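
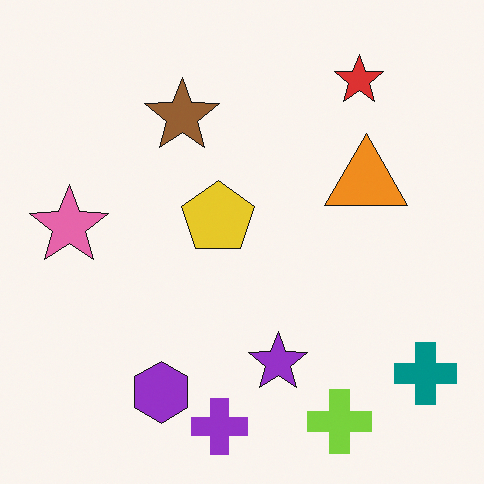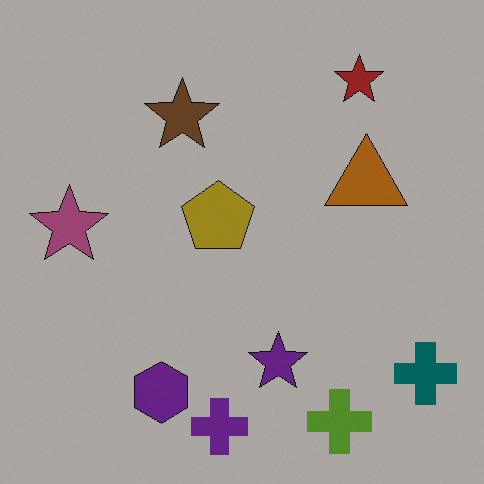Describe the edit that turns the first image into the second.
The second image is the first substantially darkened.

Every pixel — background and shapes alike — is uniformly darkened.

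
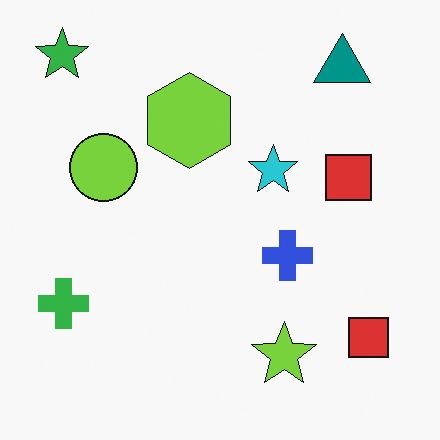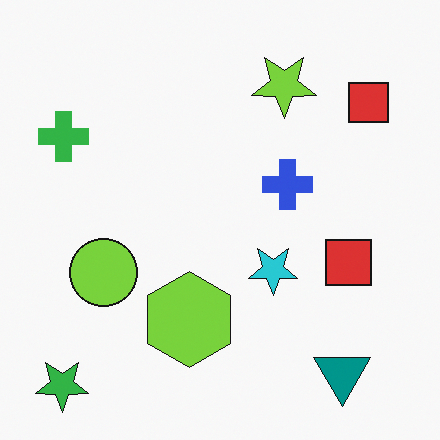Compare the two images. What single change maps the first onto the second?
It was flipped vertically (top ↔ bottom).

The green star is in the top-left of the first image and the bottom-left of the second — shapes on opposite sides of the horizontal midline have swapped in a mirror flip.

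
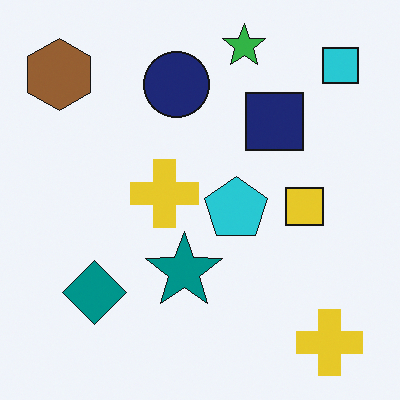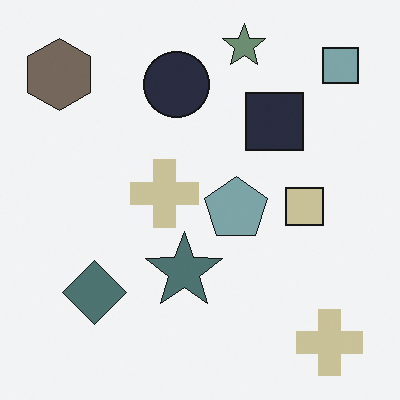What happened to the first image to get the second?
The second image is the first made much more muted (saturation change).

All colors are more muted and greyish — a global saturation change.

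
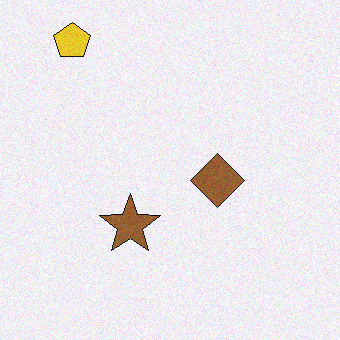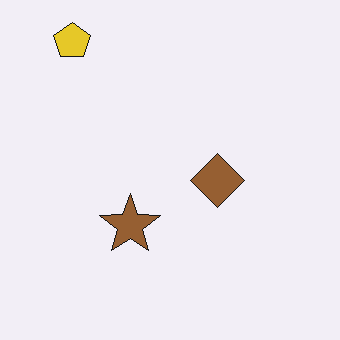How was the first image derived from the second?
Degraded with subtle gaussian noise.

Random speckle covers the whole image, including the flat background.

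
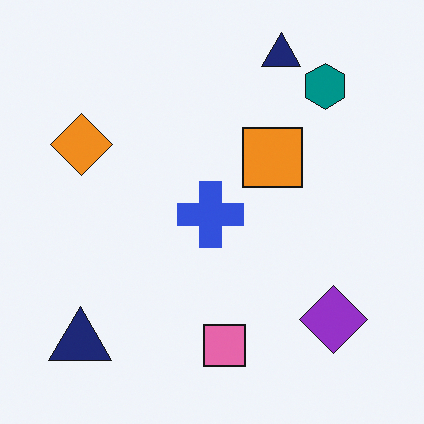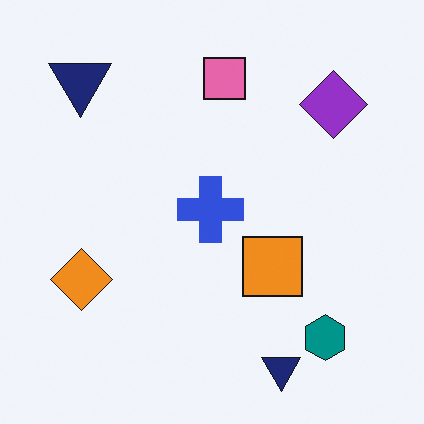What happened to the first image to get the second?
This is the original image flipped vertically (top ↔ bottom).

The pink square is in the bottom of the first image and the top of the second — shapes on opposite sides of the horizontal midline have swapped in a mirror flip.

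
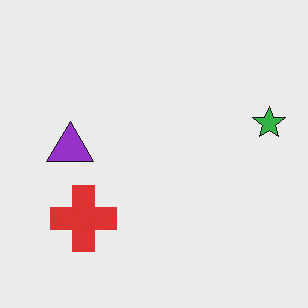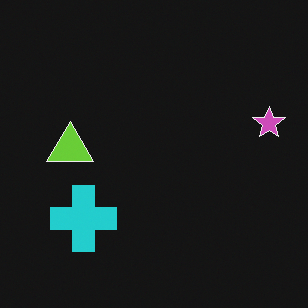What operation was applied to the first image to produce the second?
It was color-inverted (negative).

The light background has become dark and every shape's color is its complement — a photographic negative.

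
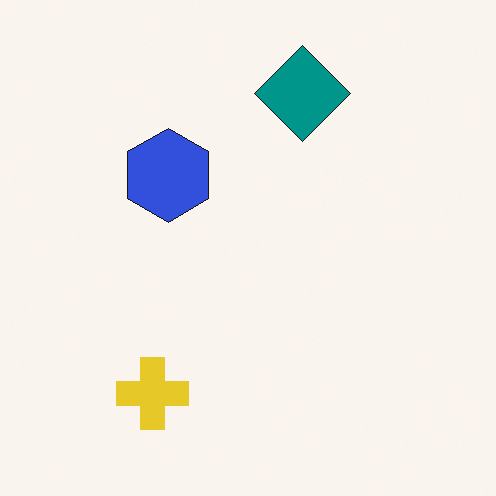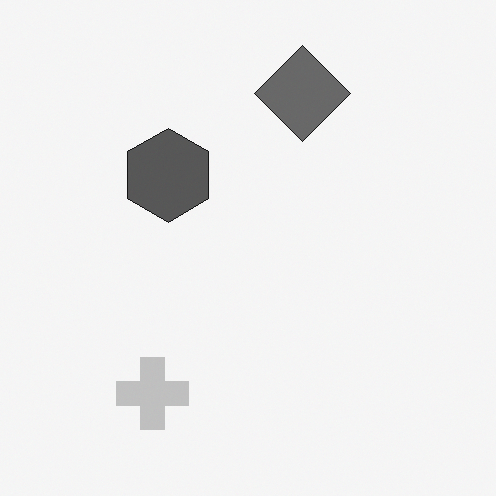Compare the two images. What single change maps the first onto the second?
This is the original image converted to grayscale.

All color is removed — every shape is now a shade of grey.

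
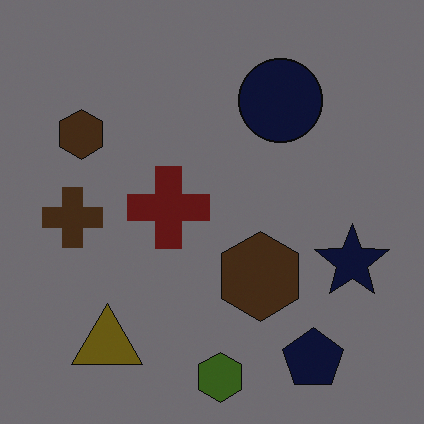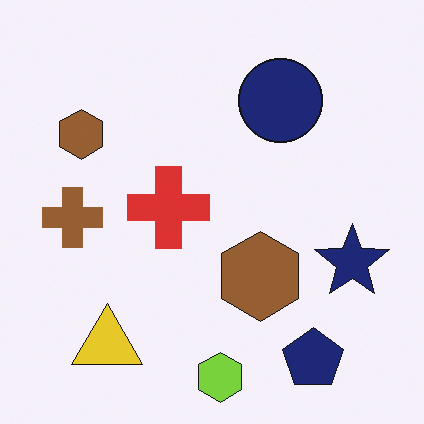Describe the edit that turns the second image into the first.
This is the original image substantially darkened.

Every pixel — background and shapes alike — is uniformly darkened.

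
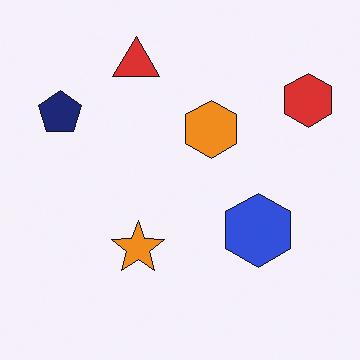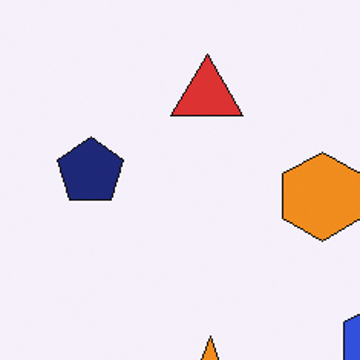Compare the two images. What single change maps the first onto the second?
The transformation is: cropped slightly and scaled back up.

The visible shapes are larger and the field of view is narrower; shapes near the original edges may be partly or wholly outside the frame — a crop-and-rescale.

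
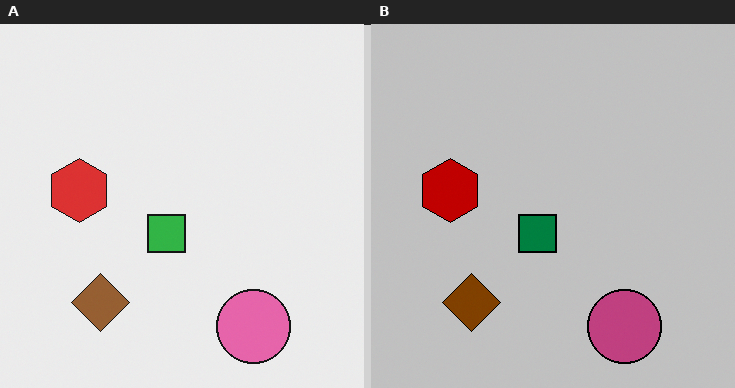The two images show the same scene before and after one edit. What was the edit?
It was aggressively posterized.

Each flat color has snapped to a coarser quantized level — most visibly, the near-white background has dropped to a flat grey.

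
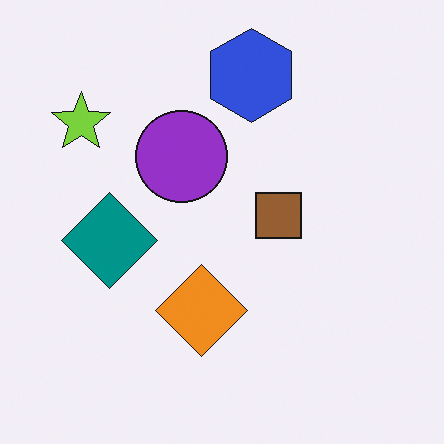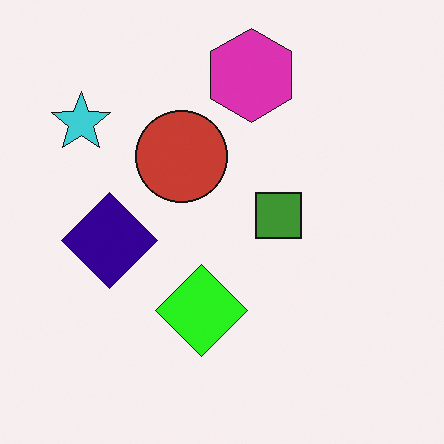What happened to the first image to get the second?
The transformation is: hue-shifted noticeably.

Every shape's color has rotated by the same amount around the hue wheel — a uniform hue shift.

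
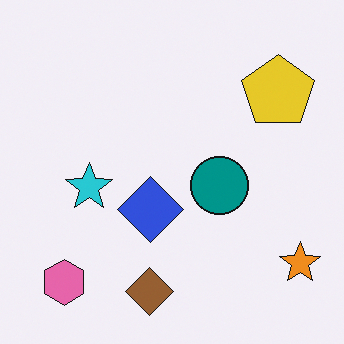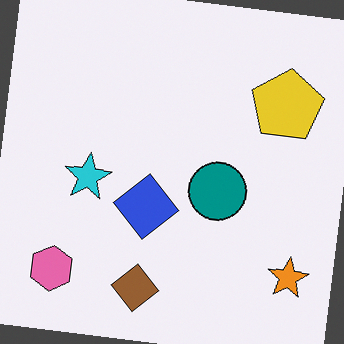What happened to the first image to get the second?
It was rotated clockwise by a small amount.

Every shape is tilted by the same angle and the image corners show triangular fill wedges — a whole-image rotation by a non-right angle.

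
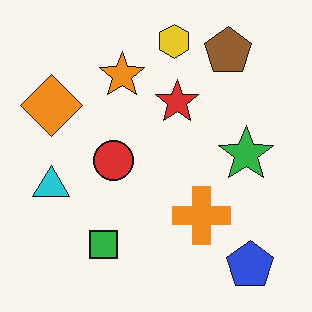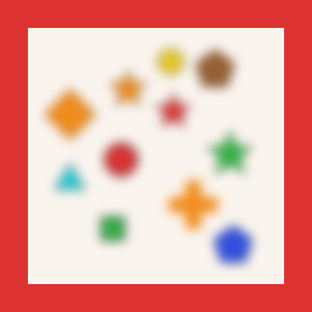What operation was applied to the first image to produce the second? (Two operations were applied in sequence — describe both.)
Heavily blurred, then framed with a red border.

Shape edges and outlines are uniformly softened across the whole image. A solid red frame runs around the edge of the second image, with the content slightly shrunk inside it.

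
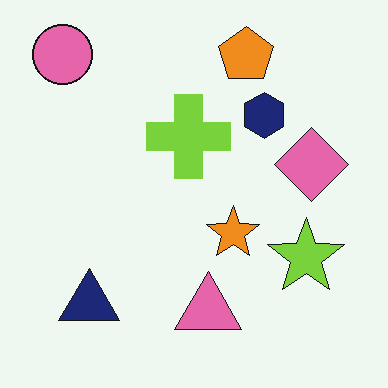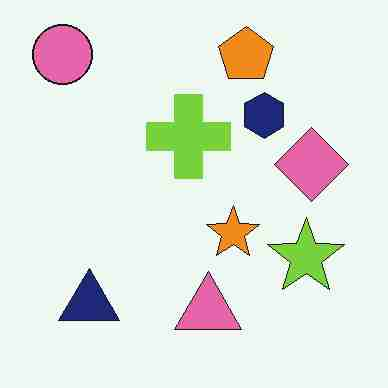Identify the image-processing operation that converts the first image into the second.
The transformation is: degraded with heavy JPEG compression.

Blocky 8×8 compression artifacts appear around shape edges and the flat background shows ringing — characteristic JPEG degradation.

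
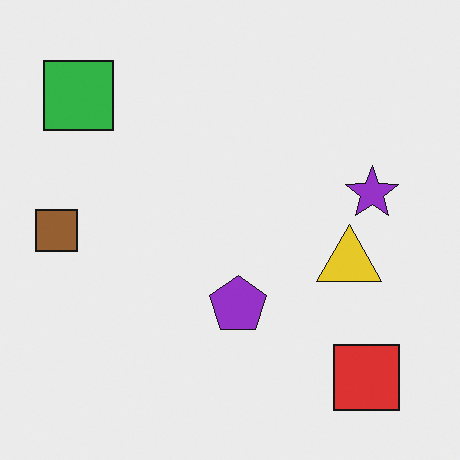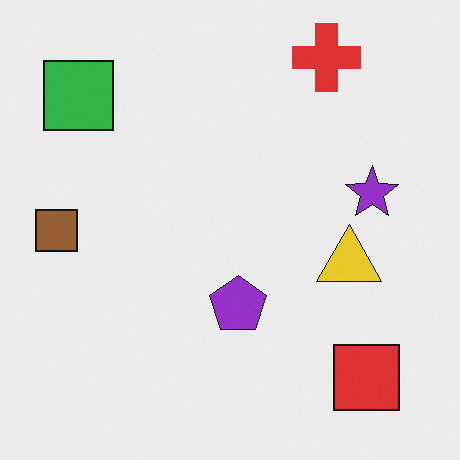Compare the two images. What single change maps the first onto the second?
The second image is the first overlaid with an additional red cross.

A red cross appears in the second image that is absent from the first.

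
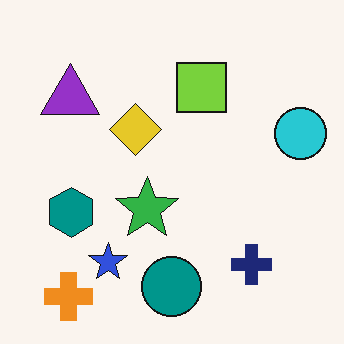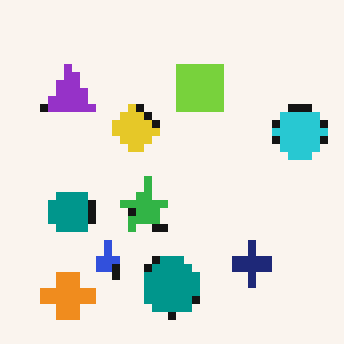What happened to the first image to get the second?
The transformation is: pixelated into visible square blocks.

Shapes are reduced to large square blocks; fine edges and outlines are lost — a downscale-then-upscale (mosaic) effect.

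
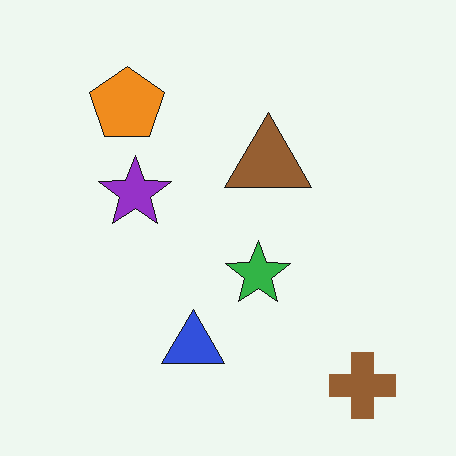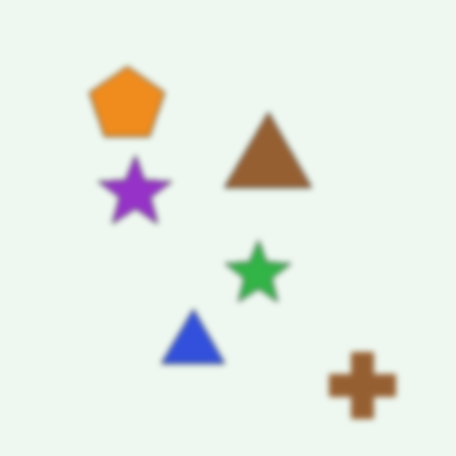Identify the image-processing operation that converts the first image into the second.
The second image is the first noticeably gaussian-blurred.

Shape edges and outlines are uniformly softened across the whole image.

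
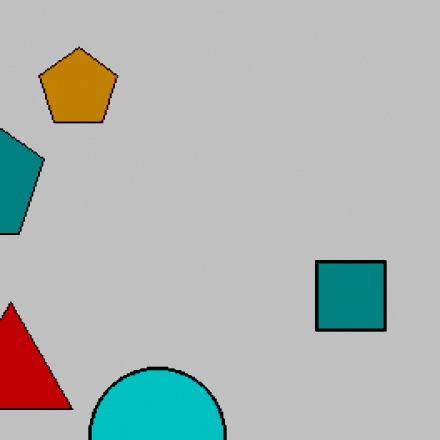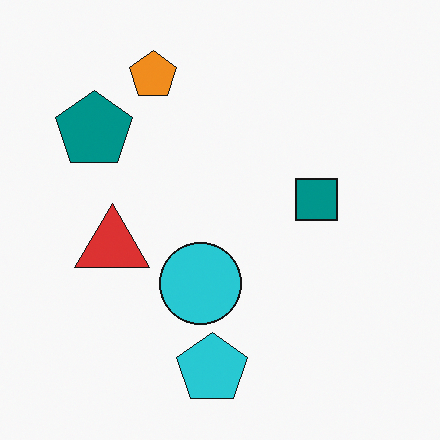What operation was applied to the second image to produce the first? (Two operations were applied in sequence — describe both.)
The image was cropped tightly and scaled back up, then aggressively posterized.

The visible shapes are larger and the field of view is narrower; shapes near the original edges may be partly or wholly outside the frame — a crop-and-rescale. Each flat color has snapped to a coarser quantized level — most visibly, the near-white background has dropped to a flat grey.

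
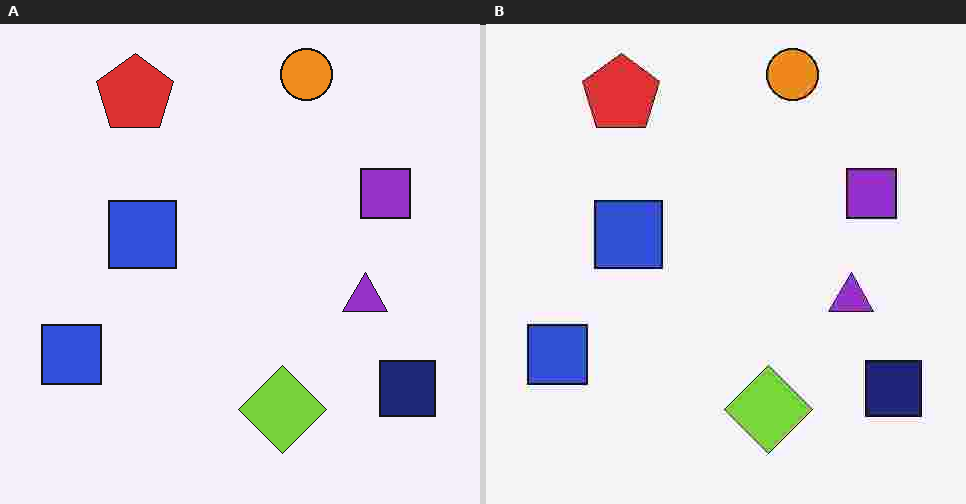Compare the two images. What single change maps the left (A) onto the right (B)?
The right (B) image is the left (A) heavily JPEG-compressed with obvious blocking artifacts.

Blocky 8×8 compression artifacts appear around shape edges and the flat background shows ringing — characteristic JPEG degradation.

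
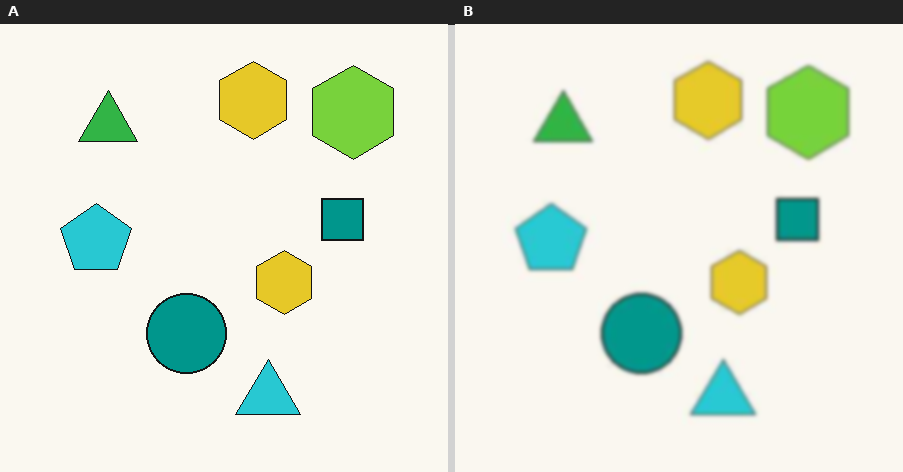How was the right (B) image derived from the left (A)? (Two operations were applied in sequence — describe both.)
The right (B) image is the left (A) JPEG-compressed with visible artifacts, then slightly softened.

Blocky 8×8 compression artifacts appear around shape edges and the flat background shows ringing — characteristic JPEG degradation. Shape edges and outlines are uniformly softened across the whole image.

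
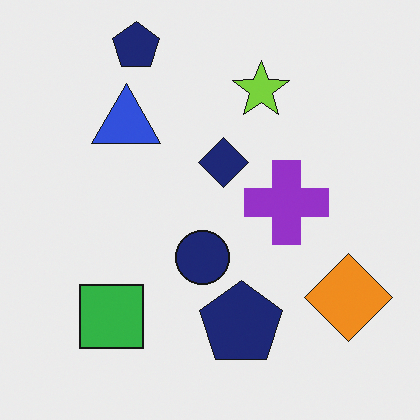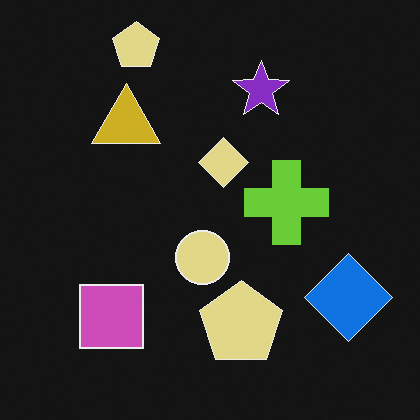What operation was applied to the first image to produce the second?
The transformation is: color-inverted (negative).

The light background has become dark and every shape's color is its complement — a photographic negative.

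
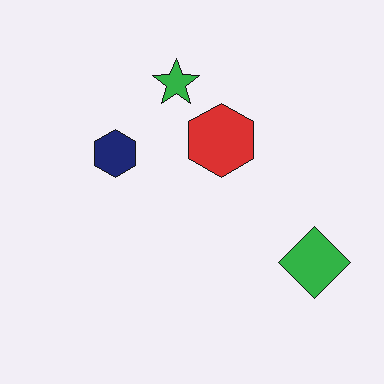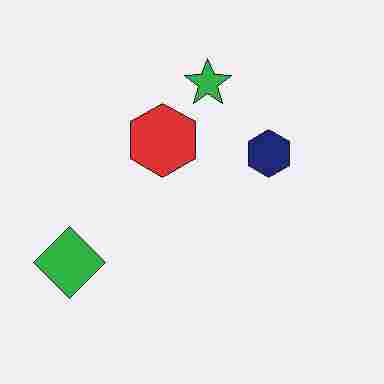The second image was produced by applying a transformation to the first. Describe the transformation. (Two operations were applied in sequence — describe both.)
This is the original image flipped horizontally (left ↔ right), then heavily JPEG-compressed with obvious blocking artifacts.

The green diamond is in the bottom-right of the first image and the bottom-left of the second — shapes on opposite sides of the vertical midline have swapped in a mirror flip. Blocky 8×8 compression artifacts appear around shape edges and the flat background shows ringing — characteristic JPEG degradation.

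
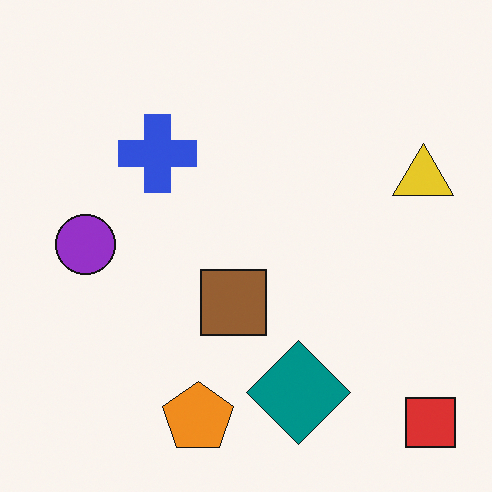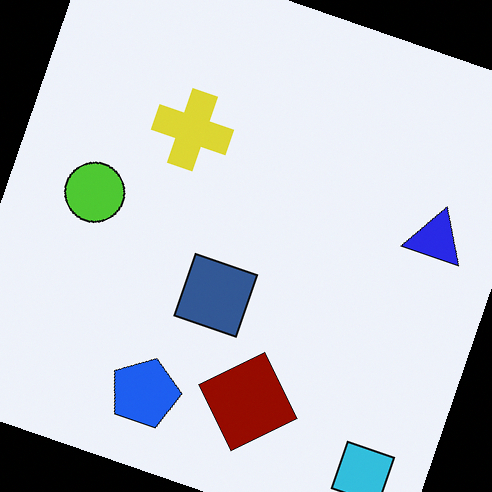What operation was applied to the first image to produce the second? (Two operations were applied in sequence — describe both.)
This is the original image hue-shifted by a large amount, then rotated clockwise by a clearly visible amount.

Every shape's color has rotated by the same amount around the hue wheel — a uniform hue shift. Every shape is tilted by the same angle and the image corners show triangular fill wedges — a whole-image rotation by a non-right angle.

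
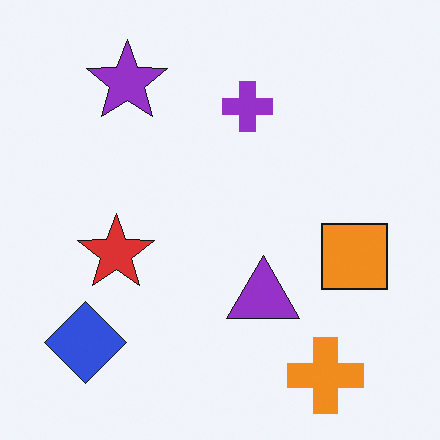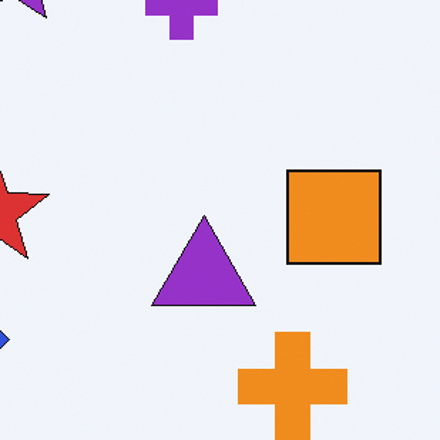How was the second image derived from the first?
Cropped slightly and scaled back up.

The visible shapes are larger and the field of view is narrower; shapes near the original edges may be partly or wholly outside the frame — a crop-and-rescale.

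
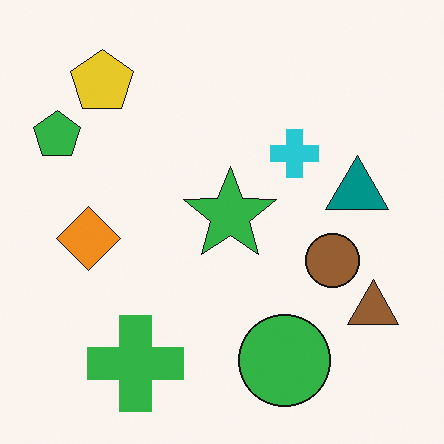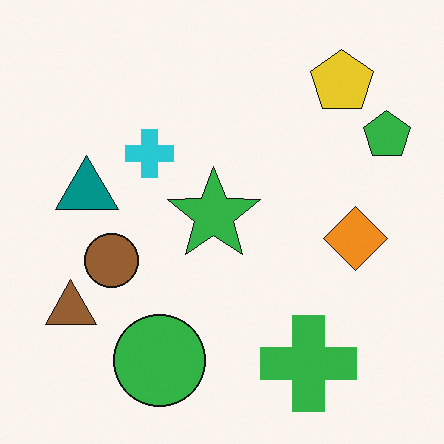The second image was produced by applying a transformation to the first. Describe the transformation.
It was flipped horizontally (left ↔ right).

The green pentagon is in the top-left of the first image and the top-right of the second — shapes on opposite sides of the vertical midline have swapped in a mirror flip.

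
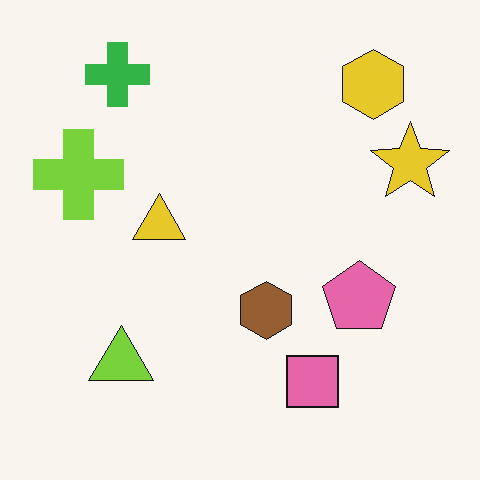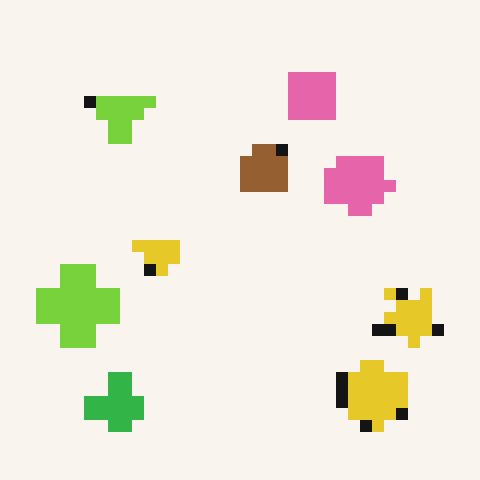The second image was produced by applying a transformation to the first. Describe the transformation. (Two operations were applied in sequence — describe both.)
Flipped vertically (top ↔ bottom), then heavily pixelated into large blocks.

The green cross is in the top-left of the first image and the bottom-left of the second — shapes on opposite sides of the horizontal midline have swapped in a mirror flip. Shapes are reduced to large square blocks; fine edges and outlines are lost — a downscale-then-upscale (mosaic) effect.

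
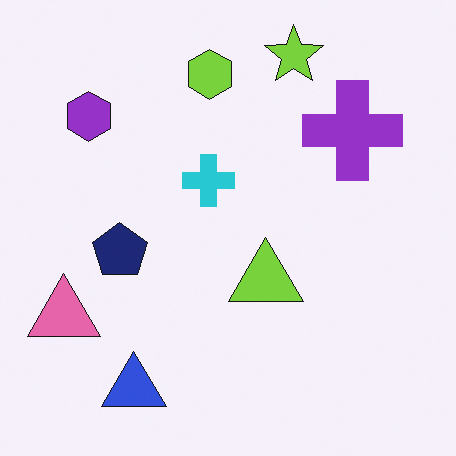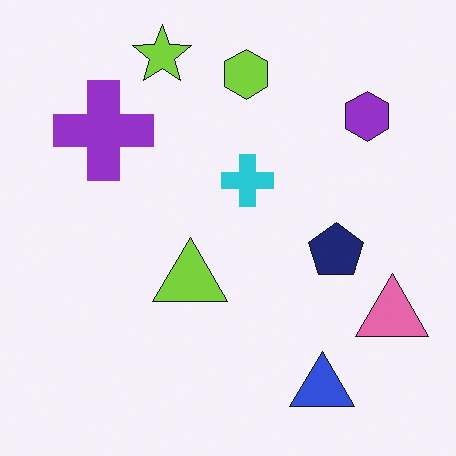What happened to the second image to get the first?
This is the original image flipped horizontally (left ↔ right).

The pink triangle is in the bottom-right of the second image and the bottom-left of the first — shapes on opposite sides of the vertical midline have swapped in a mirror flip.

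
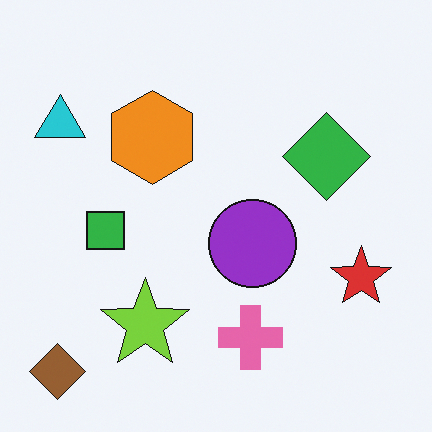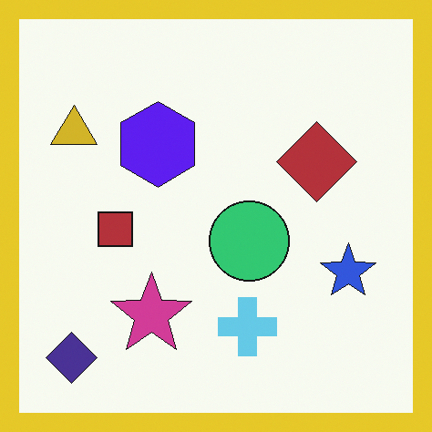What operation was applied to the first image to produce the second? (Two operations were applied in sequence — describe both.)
Hue-shifted through roughly half the color wheel, then framed with a yellow border.

Every shape's color has rotated by the same amount around the hue wheel — a uniform hue shift. A solid yellow frame runs around the edge of the second image, with the content slightly shrunk inside it.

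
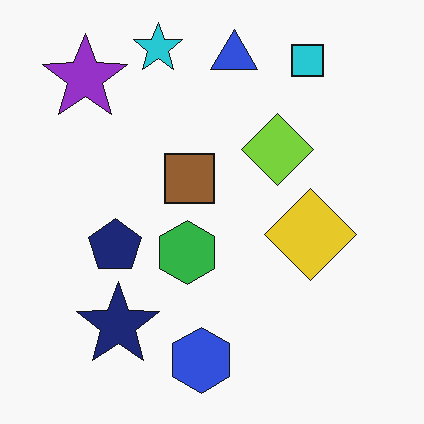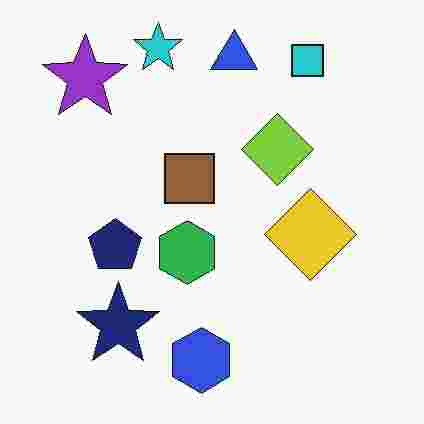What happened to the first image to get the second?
This is the original image degraded with heavy JPEG compression.

Blocky 8×8 compression artifacts appear around shape edges and the flat background shows ringing — characteristic JPEG degradation.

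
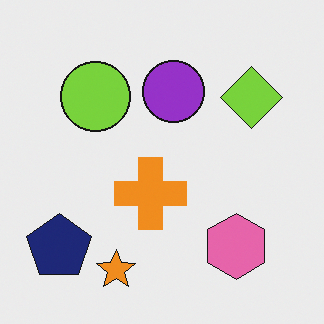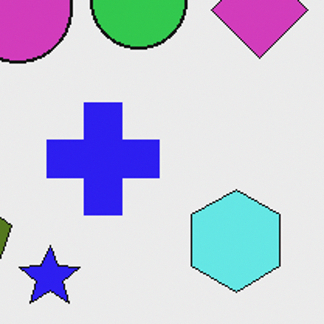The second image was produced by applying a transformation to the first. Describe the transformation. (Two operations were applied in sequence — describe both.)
The transformation is: cropped slightly and scaled back up, then hue-shifted through roughly half the color wheel.

The visible shapes are larger and the field of view is narrower; shapes near the original edges may be partly or wholly outside the frame — a crop-and-rescale. Every shape's color has rotated by the same amount around the hue wheel — a uniform hue shift.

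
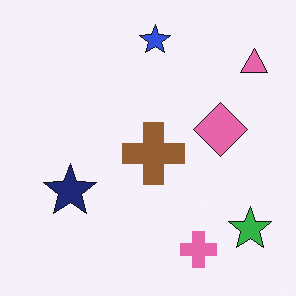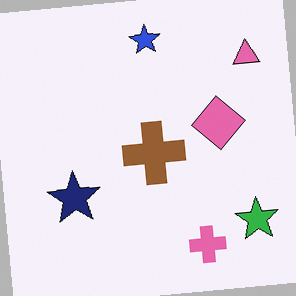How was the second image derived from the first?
The second image is the first rotated counter-clockwise by a small amount.

Every shape is tilted by the same angle and the image corners show triangular fill wedges — a whole-image rotation by a non-right angle.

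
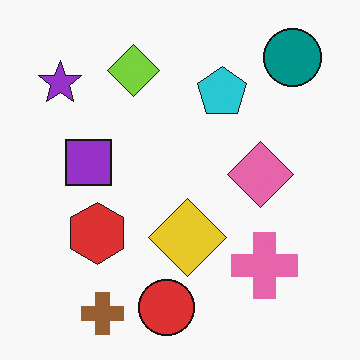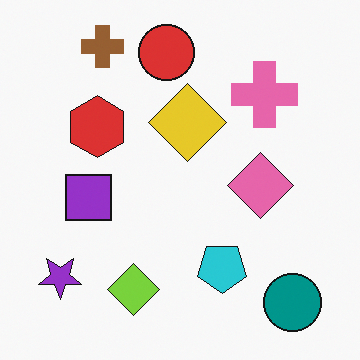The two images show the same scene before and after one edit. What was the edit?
The transformation is: flipped vertically (top ↔ bottom).

The brown cross is in the bottom-left of the first image and the top-left of the second — shapes on opposite sides of the horizontal midline have swapped in a mirror flip.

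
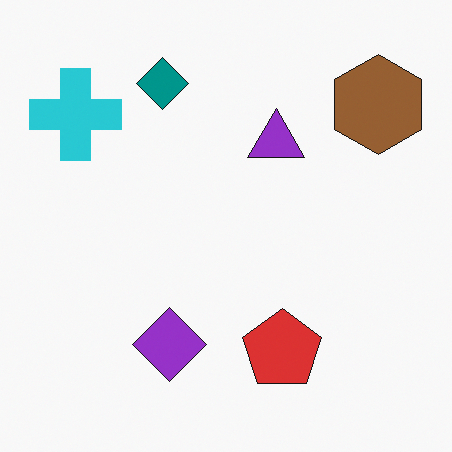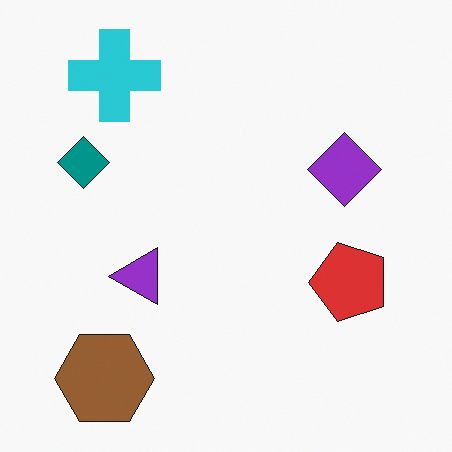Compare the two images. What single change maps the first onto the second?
The second image is the first transposed (reflected across the top-left ↔ bottom-right diagonal).

Shapes have swapped their row and column positions — what was in the top-right is now in the bottom-left — a diagonal reflection.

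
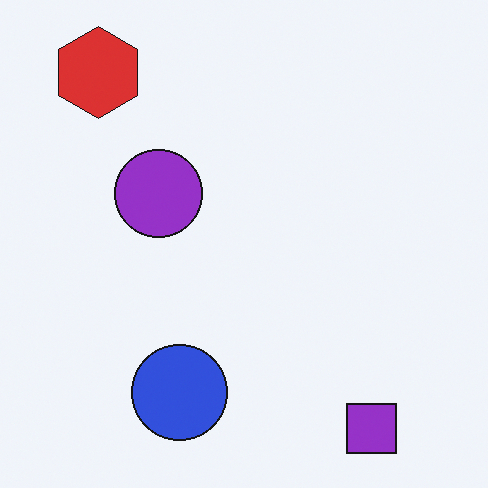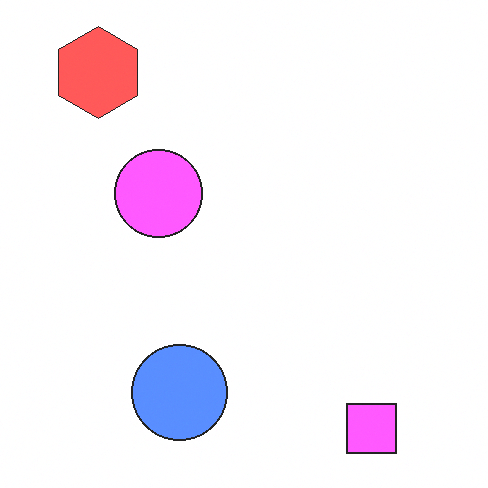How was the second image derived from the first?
This is the original image brightened a lot.

Every pixel — background and shapes alike — is uniformly brightened.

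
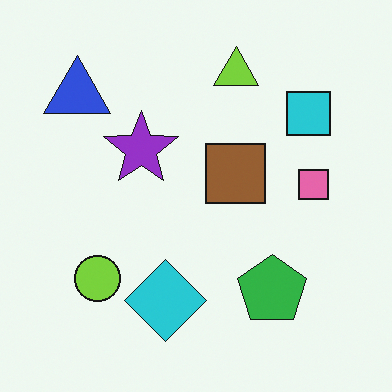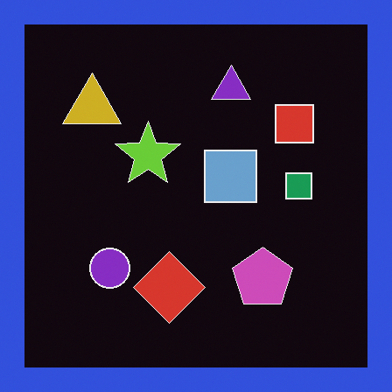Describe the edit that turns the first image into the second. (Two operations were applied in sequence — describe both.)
The second image is the first color-inverted (negative), then framed with a blue border.

The light background has become dark and every shape's color is its complement — a photographic negative. A solid blue frame runs around the edge of the second image, with the content slightly shrunk inside it.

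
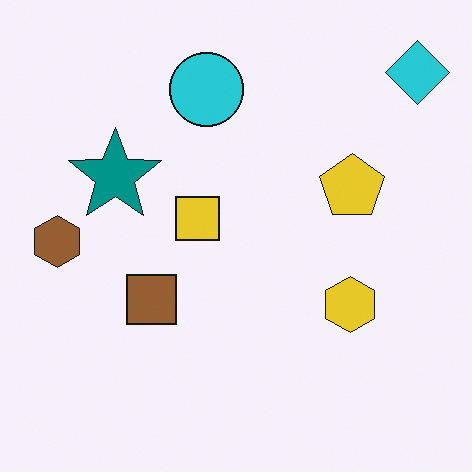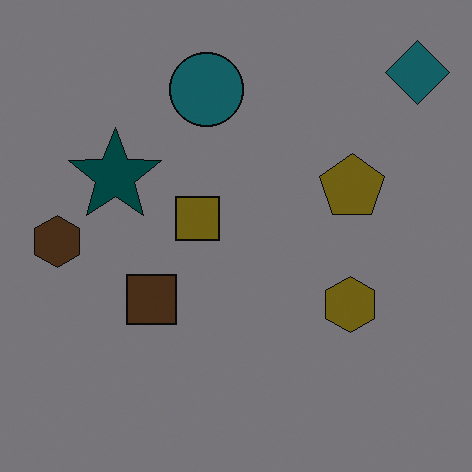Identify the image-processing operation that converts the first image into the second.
Substantially darkened.

Every pixel — background and shapes alike — is uniformly darkened.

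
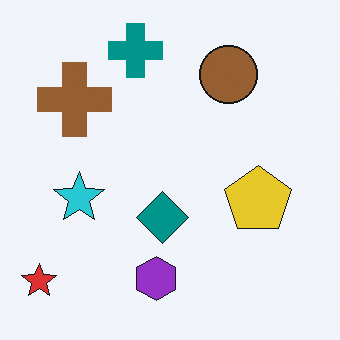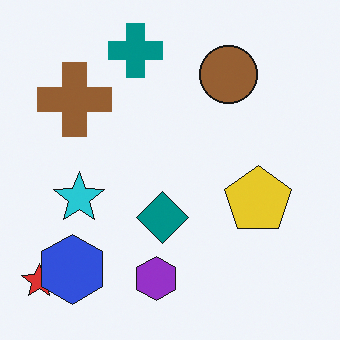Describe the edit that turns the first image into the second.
The image was overlaid with an additional blue hexagon.

A blue hexagon appears in the second image that is absent from the first.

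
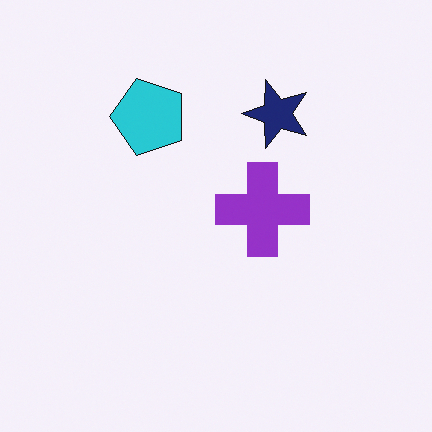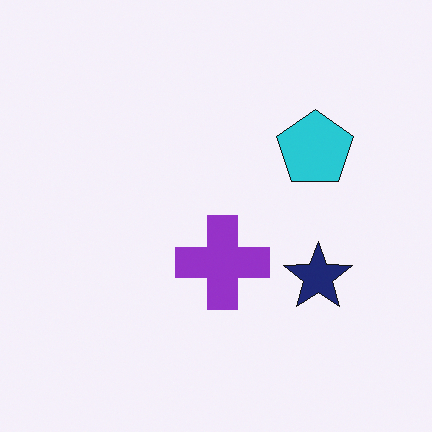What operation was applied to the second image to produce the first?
The image was rotated 90° counter-clockwise.

The cyan pentagon sits in the right of the second image and the top of the first — consistent with a whole-image 90° counter-clockwise rotation.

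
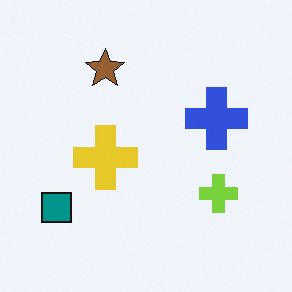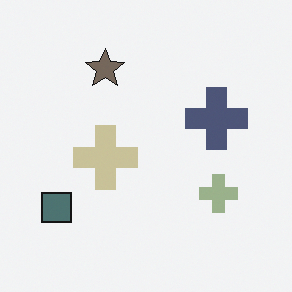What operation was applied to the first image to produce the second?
This is the original image made much more muted (saturation change).

All colors are more muted and greyish — a global saturation change.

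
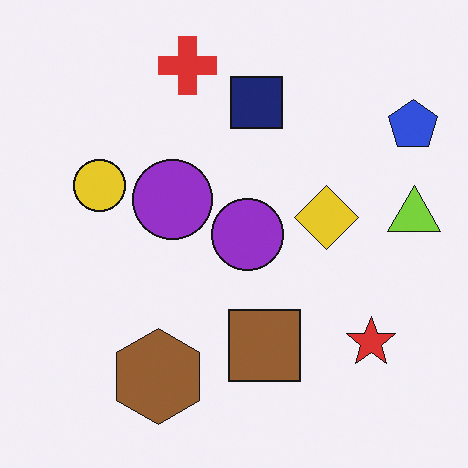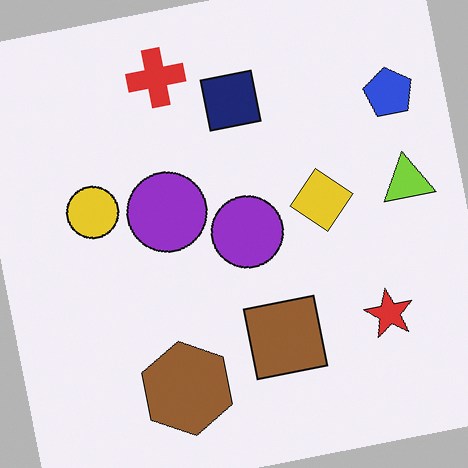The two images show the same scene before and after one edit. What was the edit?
The image was rotated counter-clockwise by a few degrees.

Every shape is tilted by the same angle and the image corners show triangular fill wedges — a whole-image rotation by a non-right angle.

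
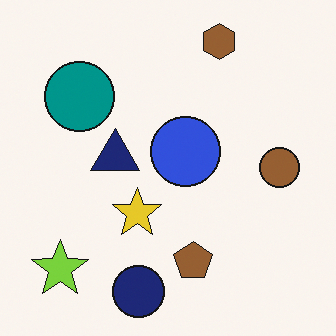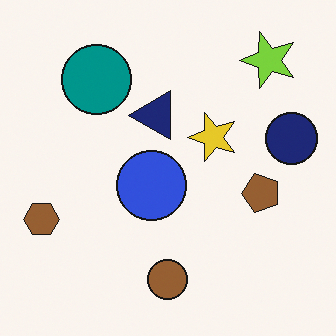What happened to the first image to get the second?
The image was transposed (reflected across the top-left ↔ bottom-right diagonal).

Shapes have swapped their row and column positions — what was in the top-right is now in the bottom-left — a diagonal reflection.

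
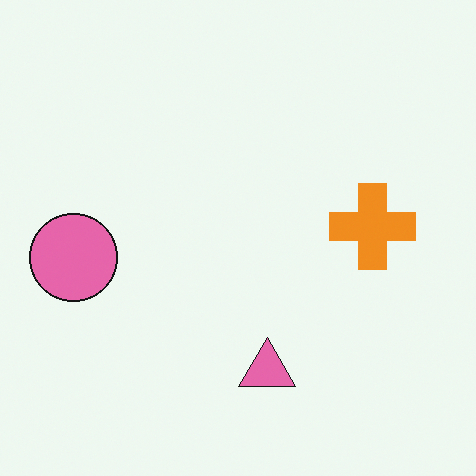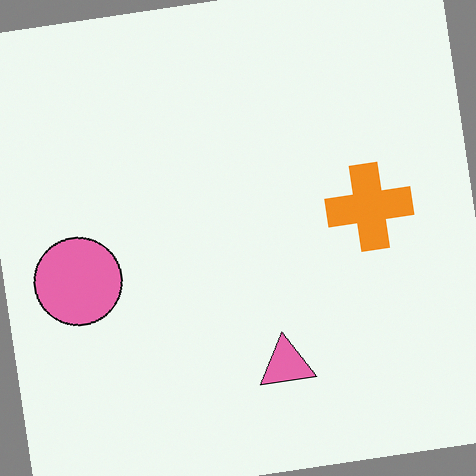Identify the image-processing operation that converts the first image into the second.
This is the original image rotated counter-clockwise by a few degrees.

Every shape is tilted by the same angle and the image corners show triangular fill wedges — a whole-image rotation by a non-right angle.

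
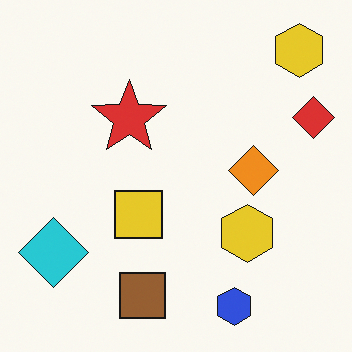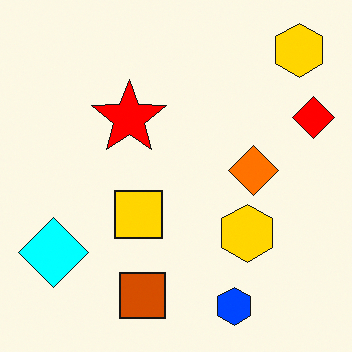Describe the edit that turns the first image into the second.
The second image is the first made much more vivid (saturation change).

All colors are more vivid — a global saturation change.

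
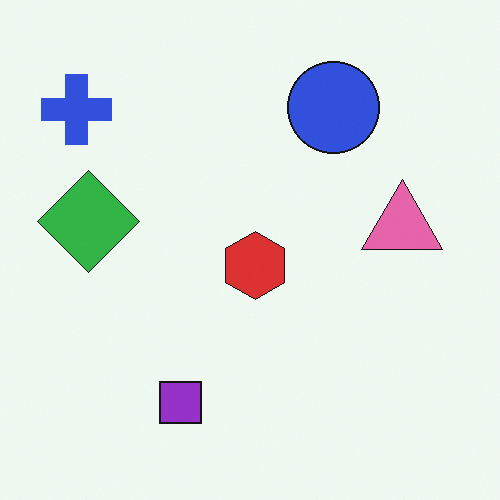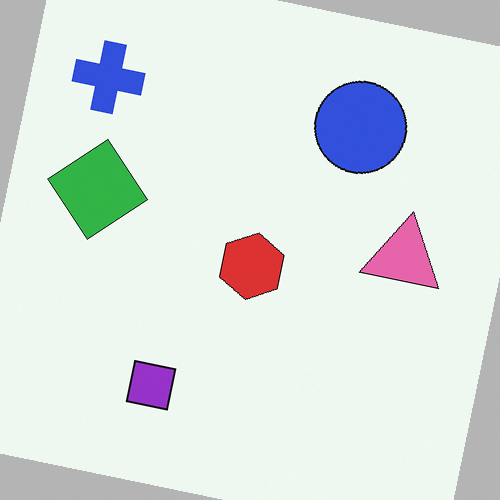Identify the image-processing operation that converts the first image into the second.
The transformation is: rotated clockwise by a small amount.

Every shape is tilted by the same angle and the image corners show triangular fill wedges — a whole-image rotation by a non-right angle.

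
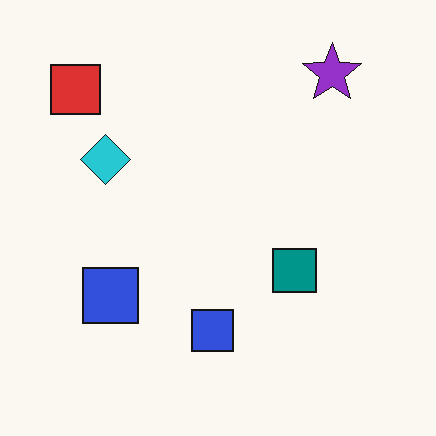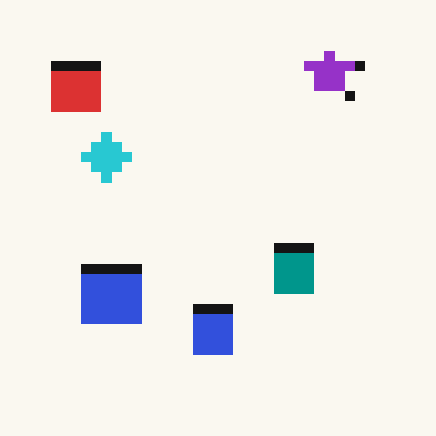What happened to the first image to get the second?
It was coarsely pixelated.

Shapes are reduced to large square blocks; fine edges and outlines are lost — a downscale-then-upscale (mosaic) effect.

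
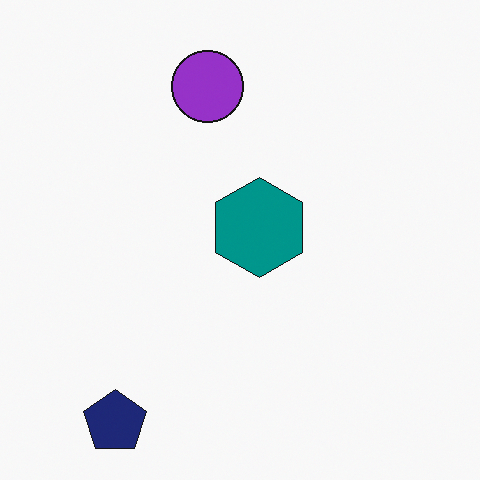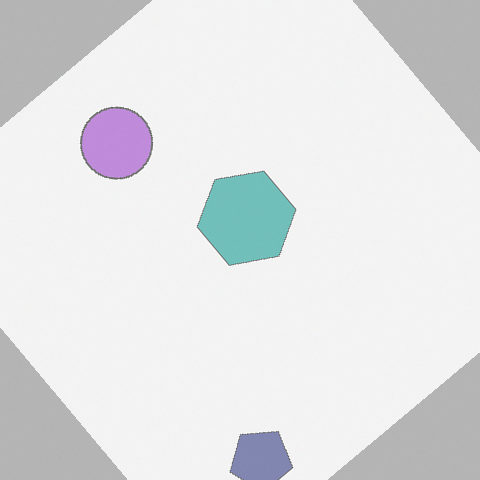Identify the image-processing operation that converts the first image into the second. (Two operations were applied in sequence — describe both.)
The image was washed out (contrast reduced), then rotated counter-clockwise by a large amount — several tens of degrees.

Tones are pushed toward mid-grey across the whole image — a global contrast change. Every shape is tilted by the same angle and the image corners show triangular fill wedges — a whole-image rotation by a non-right angle.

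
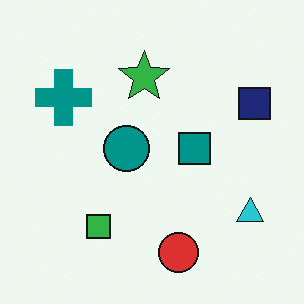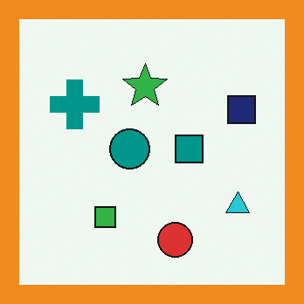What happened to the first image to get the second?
The image was framed with a orange border.

A solid orange frame runs around the edge of the second image, with the content slightly shrunk inside it.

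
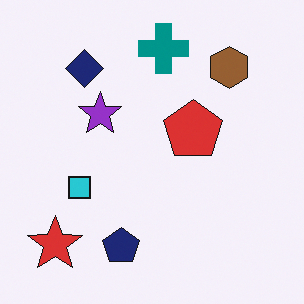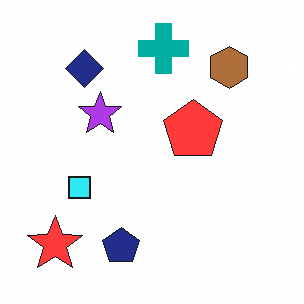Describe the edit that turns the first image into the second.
The second image is the first slightly brightened.

Every pixel — background and shapes alike — is uniformly brightened.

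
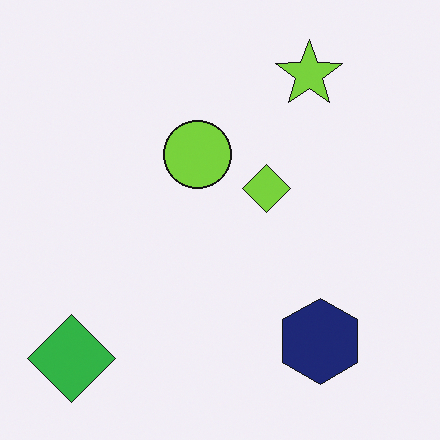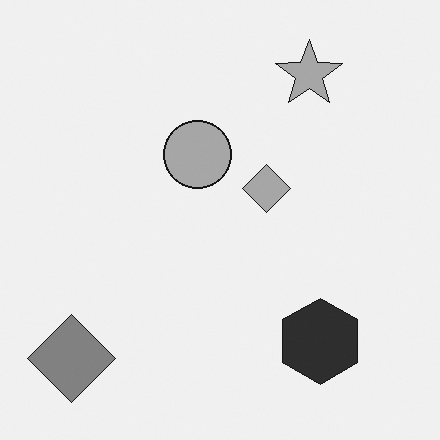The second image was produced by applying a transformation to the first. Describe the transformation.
The transformation is: converted to grayscale.

All color is removed — every shape is now a shade of grey.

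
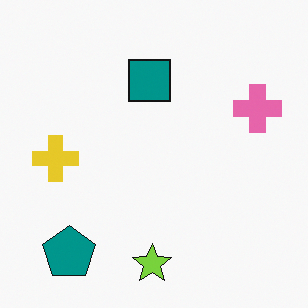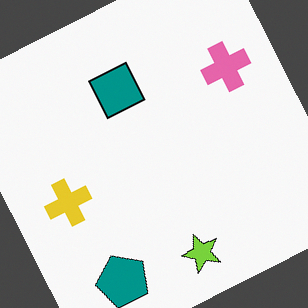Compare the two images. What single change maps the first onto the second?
The image was rotated counter-clockwise by a clearly visible amount.

Every shape is tilted by the same angle and the image corners show triangular fill wedges — a whole-image rotation by a non-right angle.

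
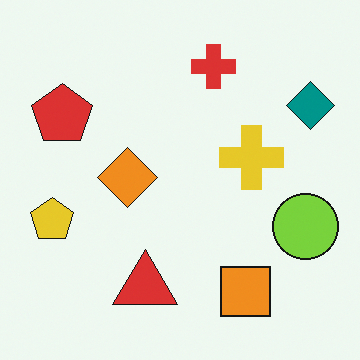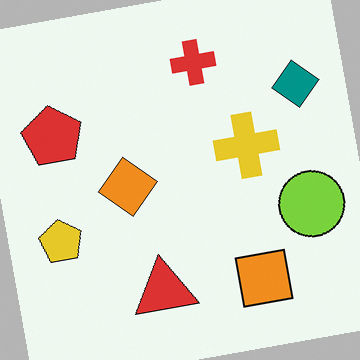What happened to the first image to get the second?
The second image is the first rotated counter-clockwise by a few degrees.

Every shape is tilted by the same angle and the image corners show triangular fill wedges — a whole-image rotation by a non-right angle.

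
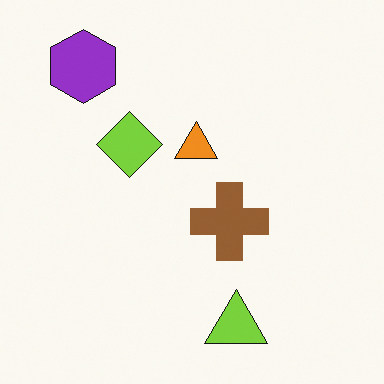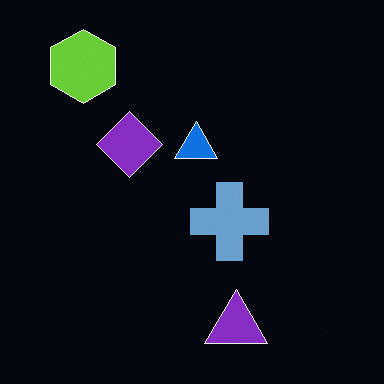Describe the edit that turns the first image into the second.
Color-inverted (negative).

The light background has become dark and every shape's color is its complement — a photographic negative.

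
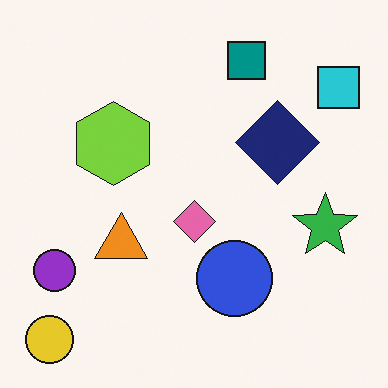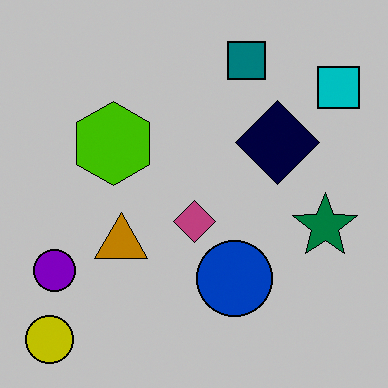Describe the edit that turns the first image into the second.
This is the original image aggressively posterized.

Each flat color has snapped to a coarser quantized level — most visibly, the near-white background has dropped to a flat grey.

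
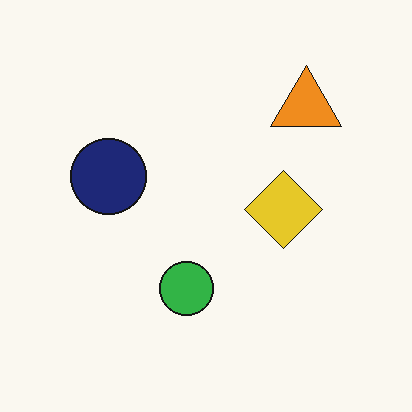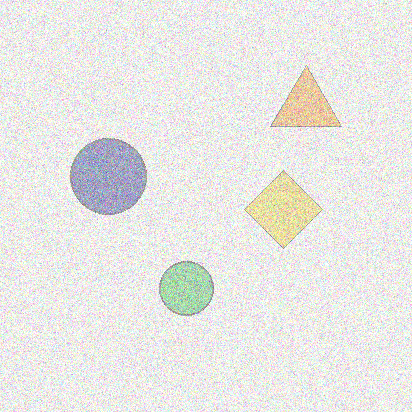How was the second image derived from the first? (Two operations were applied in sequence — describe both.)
This is the original image given much lower contrast, then degraded with moderate additive noise.

Tones are pushed toward mid-grey across the whole image — a global contrast change. Random speckle covers the whole image, including the flat background.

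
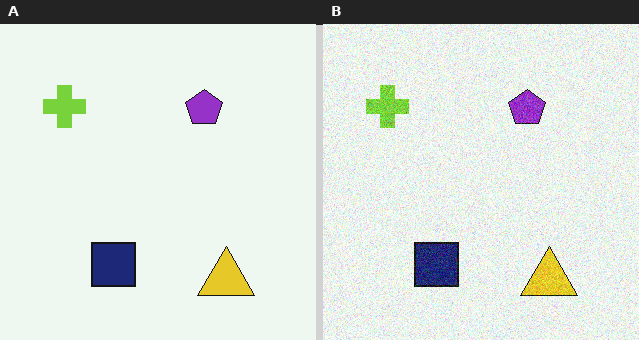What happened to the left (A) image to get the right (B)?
The right (B) image is the left (A) degraded with visible gaussian noise.

Random speckle covers the whole image, including the flat background.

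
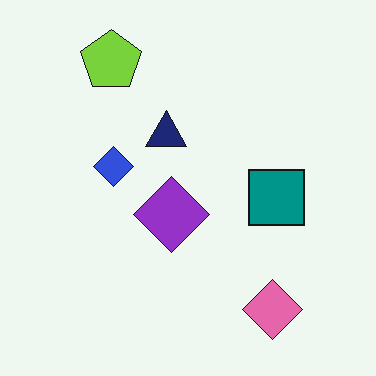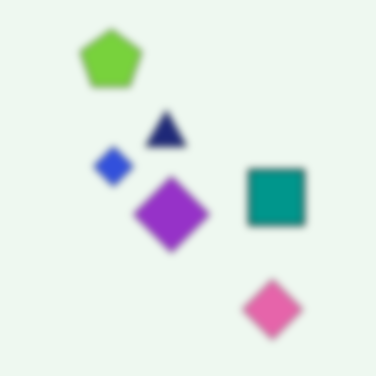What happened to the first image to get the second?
Noticeably gaussian-blurred.

Shape edges and outlines are uniformly softened across the whole image.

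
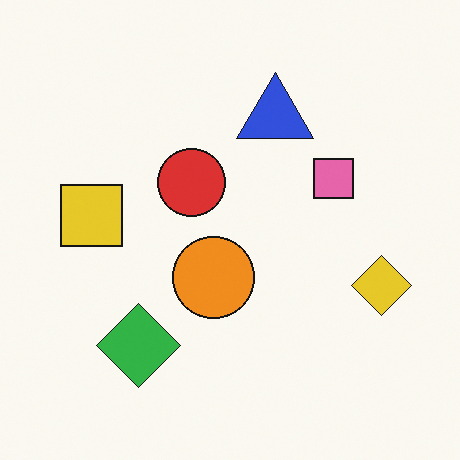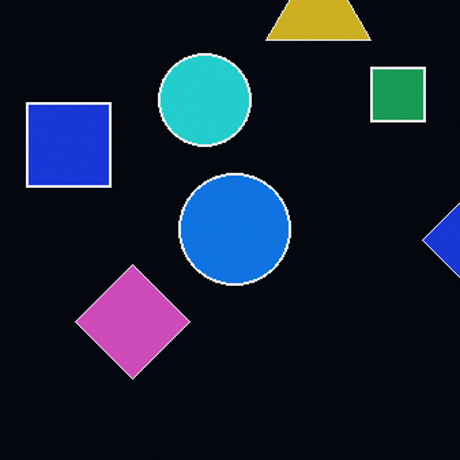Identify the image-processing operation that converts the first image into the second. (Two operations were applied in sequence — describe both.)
This is the original image cropped slightly and scaled back up, then color-inverted (negative).

The visible shapes are larger and the field of view is narrower; shapes near the original edges may be partly or wholly outside the frame — a crop-and-rescale. The light background has become dark and every shape's color is its complement — a photographic negative.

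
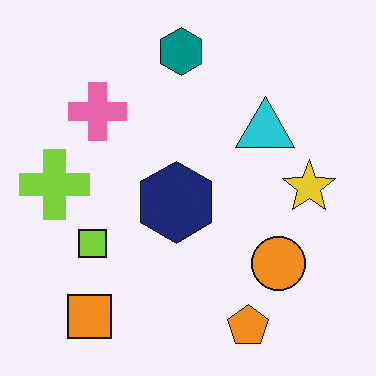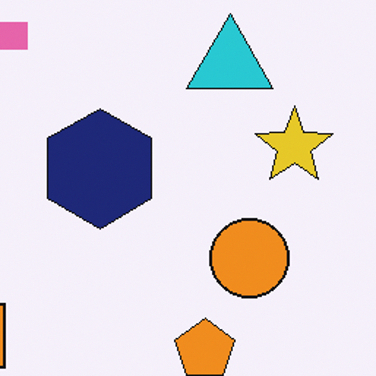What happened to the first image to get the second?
This is the original image cropped to a modestly smaller region and rescaled.

The visible shapes are larger and the field of view is narrower; shapes near the original edges may be partly or wholly outside the frame — a crop-and-rescale.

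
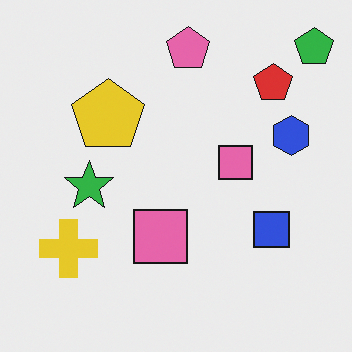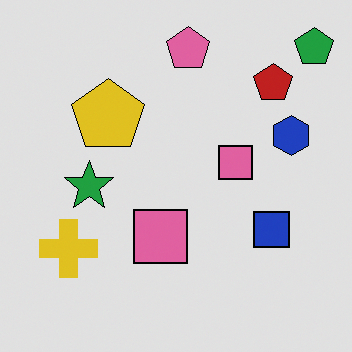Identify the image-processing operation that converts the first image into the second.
The transformation is: moderately posterized.

Each flat color has snapped to a coarser quantized level — most visibly, the near-white background has dropped to a flat grey.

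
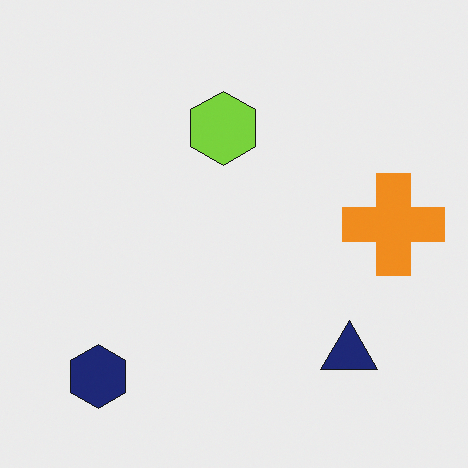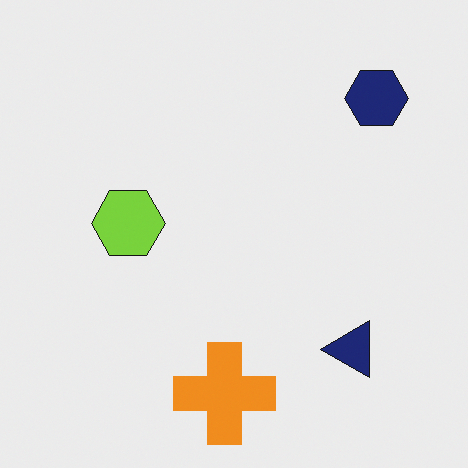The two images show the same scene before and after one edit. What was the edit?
The transformation is: transposed (reflected across the top-left ↔ bottom-right diagonal).

Shapes have swapped their row and column positions — what was in the top-right is now in the bottom-left — a diagonal reflection.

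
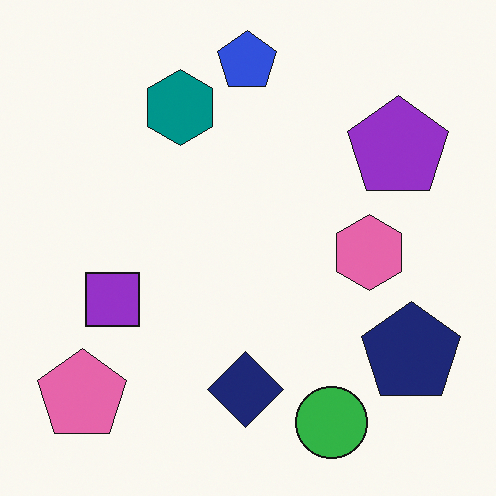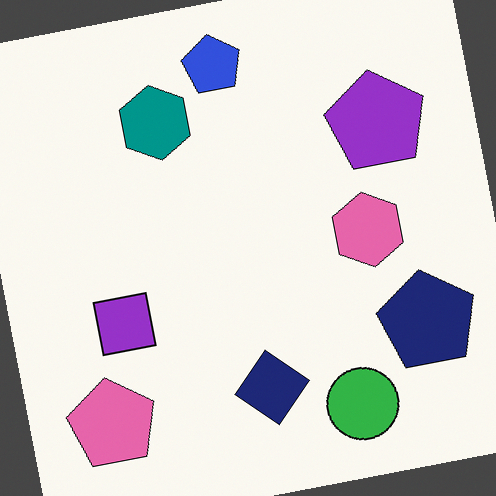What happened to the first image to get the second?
It was rotated counter-clockwise by a slight angle.

Every shape is tilted by the same angle and the image corners show triangular fill wedges — a whole-image rotation by a non-right angle.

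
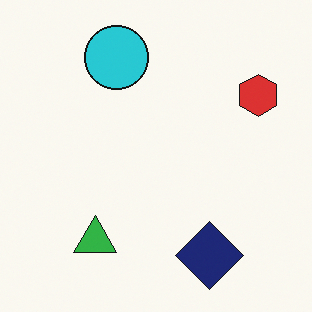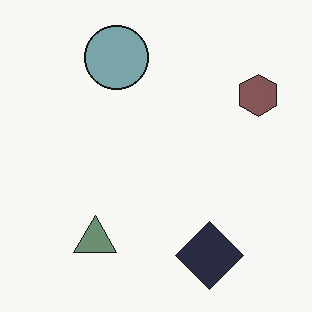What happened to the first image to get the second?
The transformation is: made much more muted (saturation change).

All colors are more muted and greyish — a global saturation change.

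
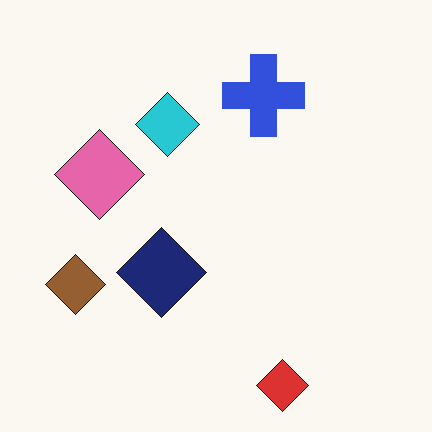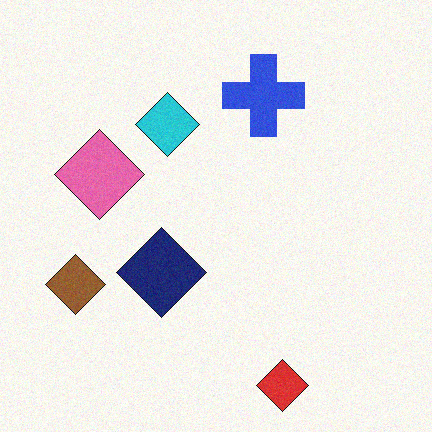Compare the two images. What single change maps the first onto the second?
Degraded with subtle gaussian noise.

Random speckle covers the whole image, including the flat background.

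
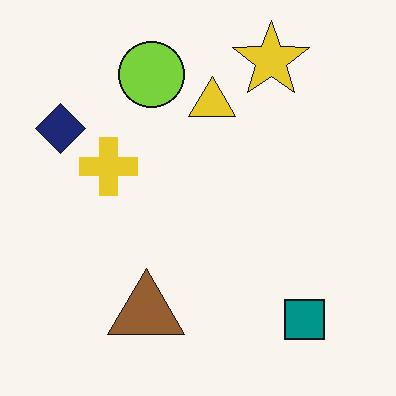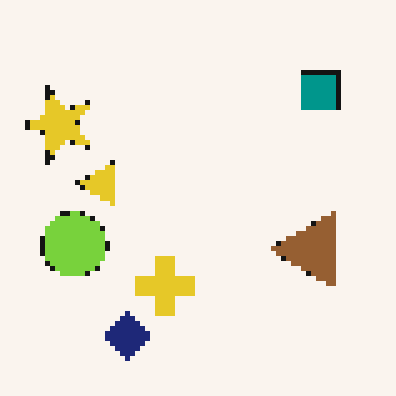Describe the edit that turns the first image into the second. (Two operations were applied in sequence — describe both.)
The second image is the first rotated 90° counter-clockwise, then mildly pixelated.

The teal square sits in the bottom-right of the first image and the top-right of the second — consistent with a whole-image 90° counter-clockwise rotation. Shapes are reduced to large square blocks; fine edges and outlines are lost — a downscale-then-upscale (mosaic) effect.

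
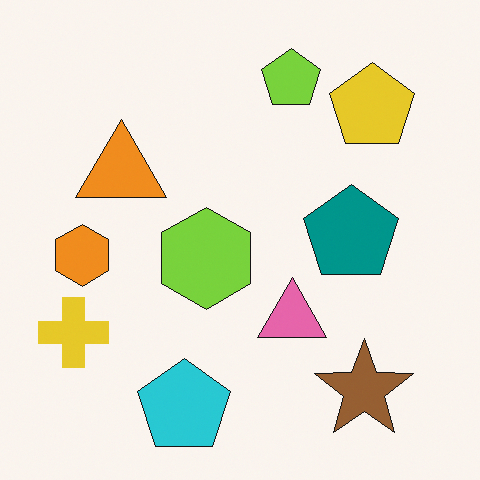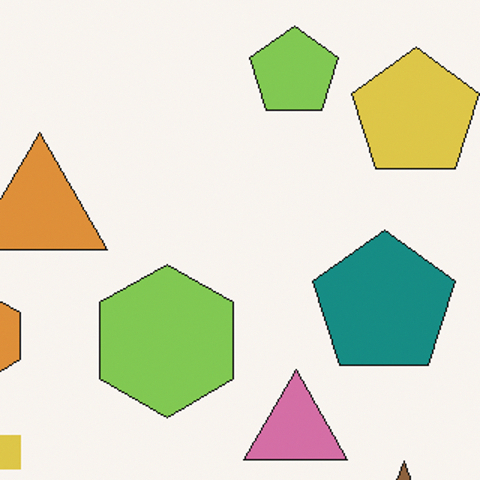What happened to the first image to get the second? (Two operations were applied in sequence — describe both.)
This is the original image cropped to a modestly smaller region and rescaled, then slightly desaturated.

The visible shapes are larger and the field of view is narrower; shapes near the original edges may be partly or wholly outside the frame — a crop-and-rescale. All colors are more muted and greyish — a global saturation change.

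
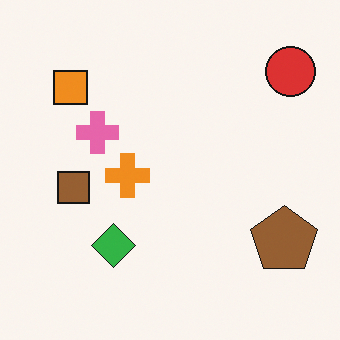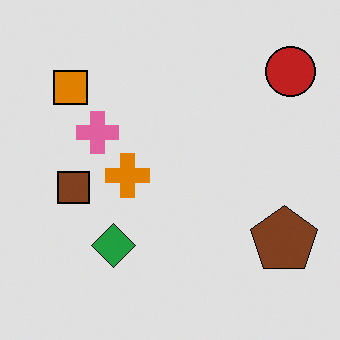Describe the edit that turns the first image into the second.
It was moderately posterized.

Each flat color has snapped to a coarser quantized level — most visibly, the near-white background has dropped to a flat grey.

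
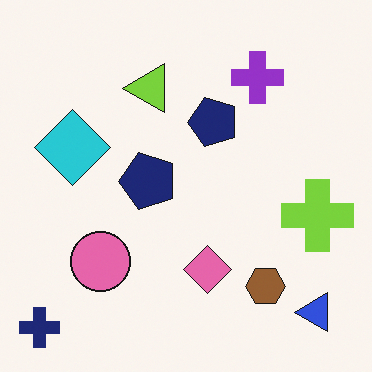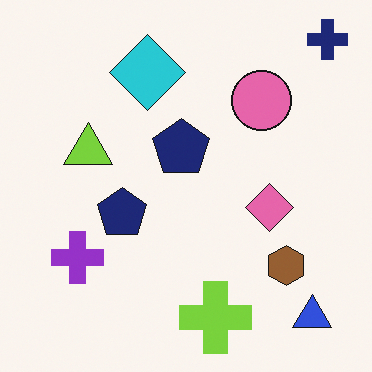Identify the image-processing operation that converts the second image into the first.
It was transposed (reflected across the top-left ↔ bottom-right diagonal).

Shapes have swapped their row and column positions — what was in the top-right is now in the bottom-left — a diagonal reflection.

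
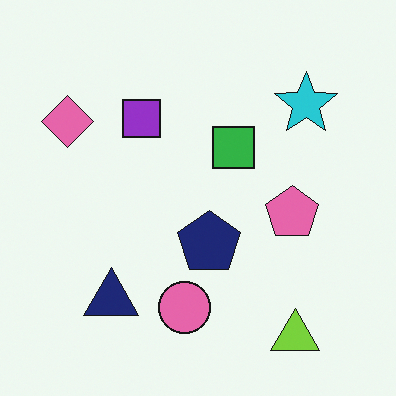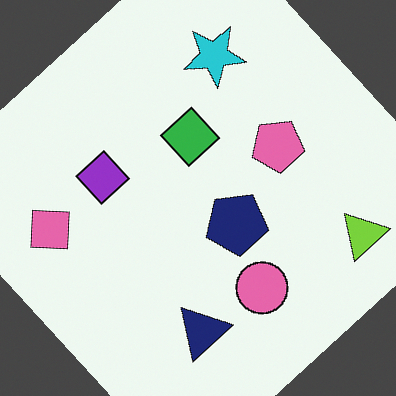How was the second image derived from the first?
The transformation is: rotated counter-clockwise by a large amount — several tens of degrees.

Every shape is tilted by the same angle and the image corners show triangular fill wedges — a whole-image rotation by a non-right angle.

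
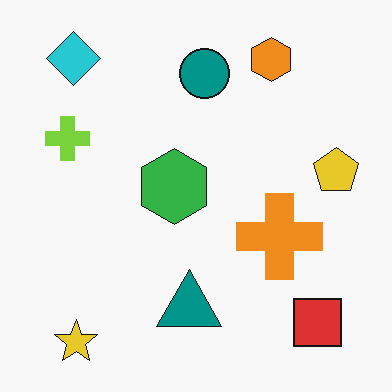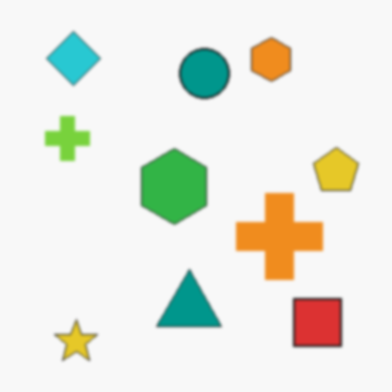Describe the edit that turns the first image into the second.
It was slightly softened.

Shape edges and outlines are uniformly softened across the whole image.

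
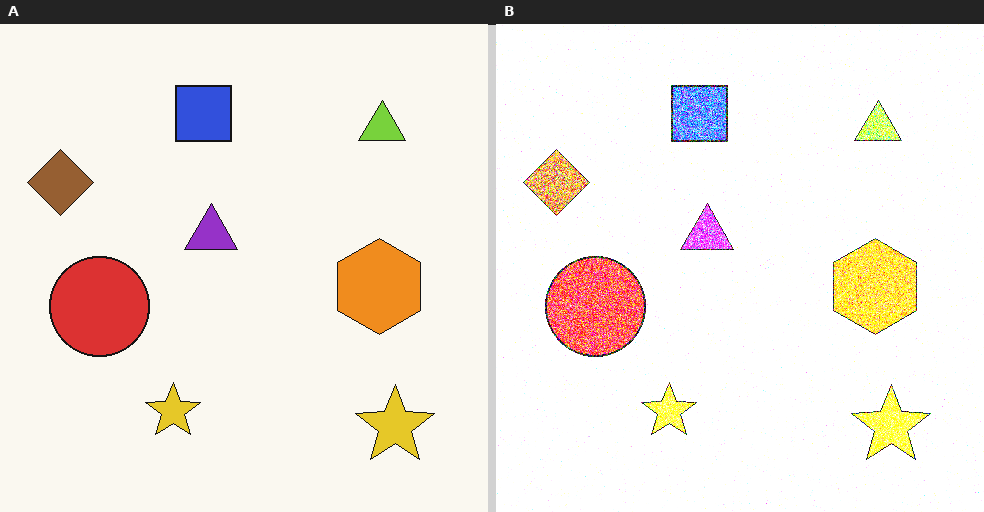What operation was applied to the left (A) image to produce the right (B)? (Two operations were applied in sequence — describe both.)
The transformation is: degraded with strong gaussian noise, then substantially brightened.

Random speckle covers the whole image, including the flat background. Every pixel — background and shapes alike — is uniformly brightened.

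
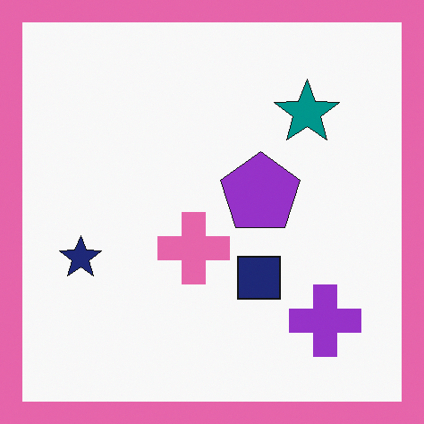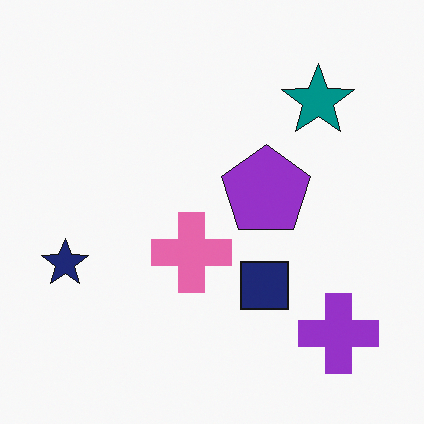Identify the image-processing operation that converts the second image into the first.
It was framed with a pink border.

A solid pink frame runs around the edge of the first image, with the content slightly shrunk inside it.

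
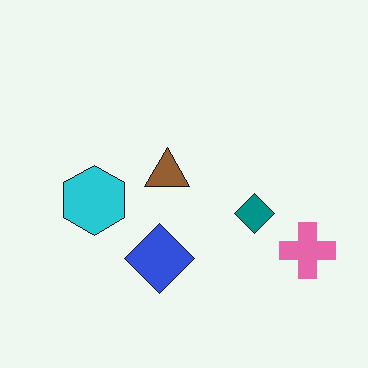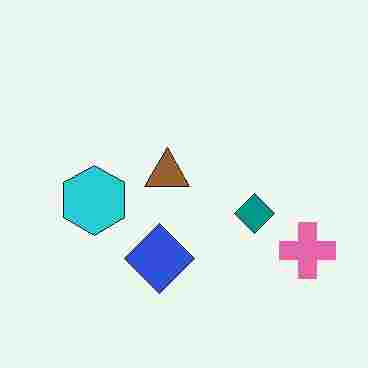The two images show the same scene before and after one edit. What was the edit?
The second image is the first heavily JPEG-compressed with obvious blocking artifacts.

Blocky 8×8 compression artifacts appear around shape edges and the flat background shows ringing — characteristic JPEG degradation.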